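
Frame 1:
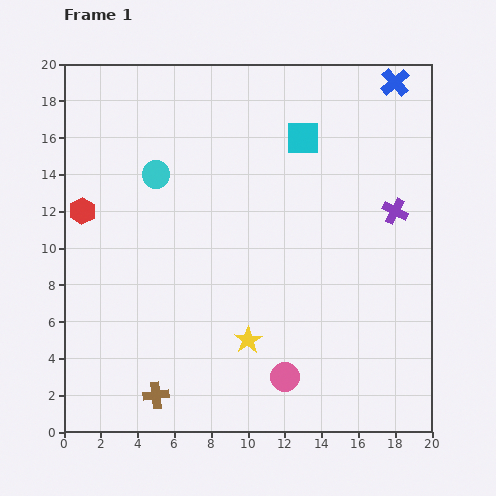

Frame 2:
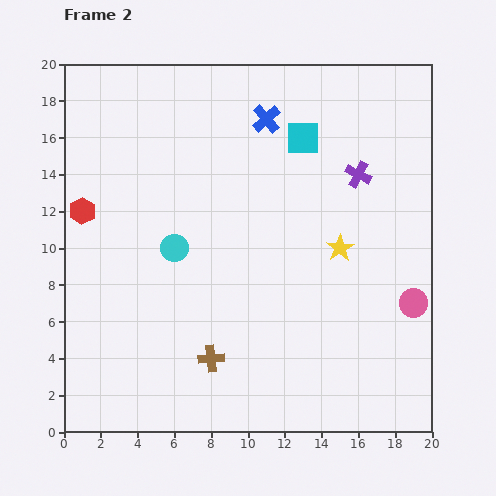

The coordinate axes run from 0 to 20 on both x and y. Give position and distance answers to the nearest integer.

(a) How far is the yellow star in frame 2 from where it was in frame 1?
7

The yellow star moved from (10, 5) to (15, 10), a distance of √(5² + 5²) ≈ 7.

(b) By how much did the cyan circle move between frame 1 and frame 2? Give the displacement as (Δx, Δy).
(1, -4)

The cyan circle was at (5, 14) in frame 1 and (6, 10) in frame 2.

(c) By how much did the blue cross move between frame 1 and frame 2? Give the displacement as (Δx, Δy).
(-7, -2)

The blue cross was at (18, 19) in frame 1 and (11, 17) in frame 2.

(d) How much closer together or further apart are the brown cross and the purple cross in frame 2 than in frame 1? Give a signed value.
-3

Distance in frame 1: 16. Distance in frame 2: 13.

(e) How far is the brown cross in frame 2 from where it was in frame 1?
4

The brown cross moved from (5, 2) to (8, 4), a distance of √(3² + 2²) ≈ 4.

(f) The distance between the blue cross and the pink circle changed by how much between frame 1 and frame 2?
-4

Distance in frame 1: 17. Distance in frame 2: 13.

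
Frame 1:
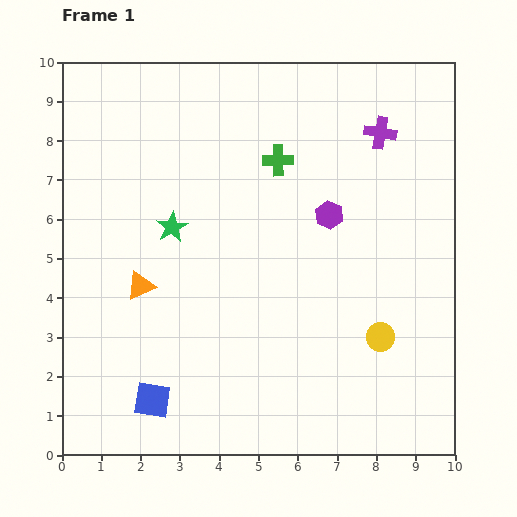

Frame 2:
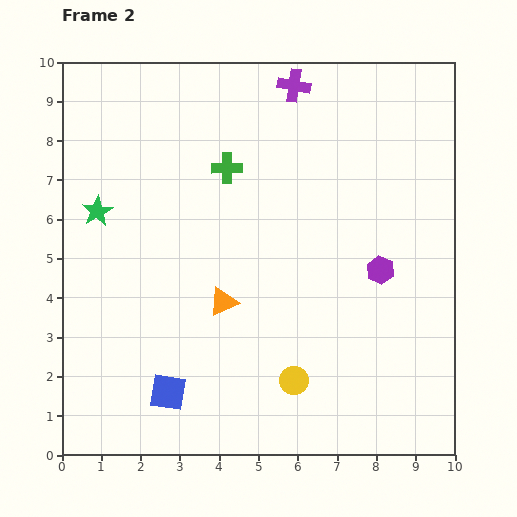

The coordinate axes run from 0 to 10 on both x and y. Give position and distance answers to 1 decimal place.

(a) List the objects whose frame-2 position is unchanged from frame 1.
none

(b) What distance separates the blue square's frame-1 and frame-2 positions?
0.4

The blue square moved from (2.3, 1.4) to (2.7, 1.6), a distance of √(0.4² + 0.2²) ≈ 0.4.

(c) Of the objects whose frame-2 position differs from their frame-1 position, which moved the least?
the blue square

(moved 0.4)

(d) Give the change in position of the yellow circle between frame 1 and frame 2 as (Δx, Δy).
(-2.2, -1.1)

The yellow circle was at (8.1, 3.0) in frame 1 and (5.9, 1.9) in frame 2.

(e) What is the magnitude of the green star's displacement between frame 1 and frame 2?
1.9

The green star moved from (2.8, 5.8) to (0.9, 6.2), a distance of √(1.9² + 0.4²) ≈ 1.9.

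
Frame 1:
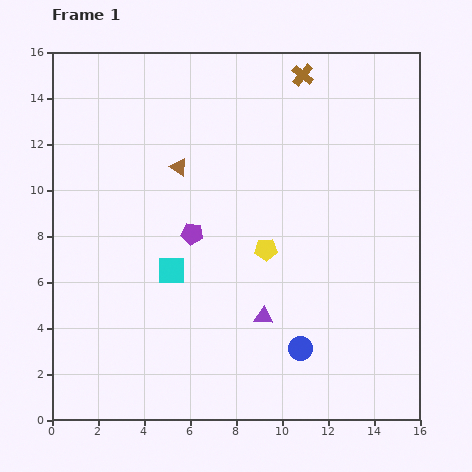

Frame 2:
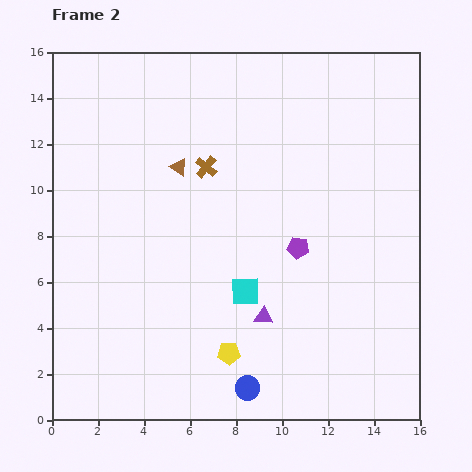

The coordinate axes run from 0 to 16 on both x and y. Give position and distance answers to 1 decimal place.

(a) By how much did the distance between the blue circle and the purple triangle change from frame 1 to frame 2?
+1.1

Distance in frame 1: 2.1. Distance in frame 2: 3.2.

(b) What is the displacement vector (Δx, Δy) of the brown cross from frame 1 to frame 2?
(-4.2, -4.0)

The brown cross was at (10.9, 15.0) in frame 1 and (6.7, 11.0) in frame 2.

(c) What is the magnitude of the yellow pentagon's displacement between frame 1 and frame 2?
4.8

The yellow pentagon moved from (9.3, 7.4) to (7.7, 2.9), a distance of √(1.6² + 4.5²) ≈ 4.8.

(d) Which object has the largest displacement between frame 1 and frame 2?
the brown cross

(moved 5.8; next 4.8)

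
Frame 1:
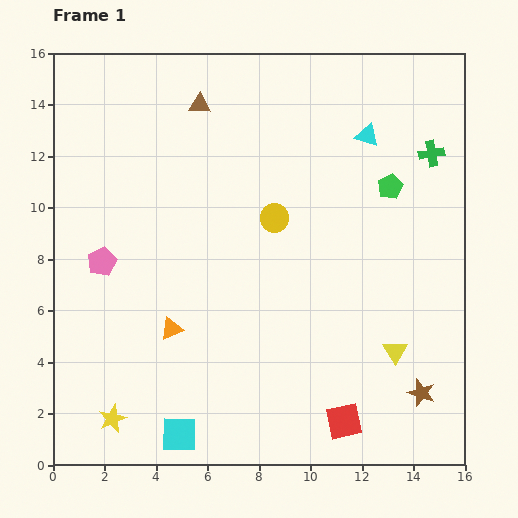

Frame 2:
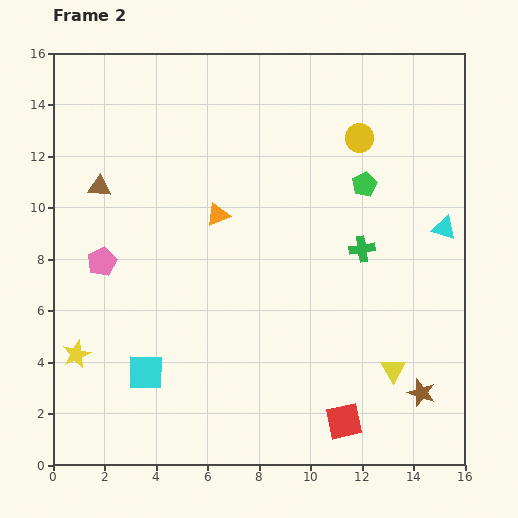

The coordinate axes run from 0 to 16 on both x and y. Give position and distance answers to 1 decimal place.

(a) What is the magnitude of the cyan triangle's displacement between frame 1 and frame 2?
4.7

The cyan triangle moved from (12.2, 12.8) to (15.2, 9.2), a distance of √(3.0² + 3.6²) ≈ 4.7.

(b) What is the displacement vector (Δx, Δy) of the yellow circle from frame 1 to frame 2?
(3.3, 3.1)

The yellow circle was at (8.6, 9.6) in frame 1 and (11.9, 12.7) in frame 2.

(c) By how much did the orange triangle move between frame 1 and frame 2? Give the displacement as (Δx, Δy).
(1.8, 4.4)

The orange triangle was at (4.6, 5.3) in frame 1 and (6.4, 9.7) in frame 2.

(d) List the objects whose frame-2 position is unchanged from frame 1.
the red square, the pink pentagon, the brown star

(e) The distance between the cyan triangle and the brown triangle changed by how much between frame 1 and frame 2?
+6.9

Distance in frame 1: 6.6. Distance in frame 2: 13.5.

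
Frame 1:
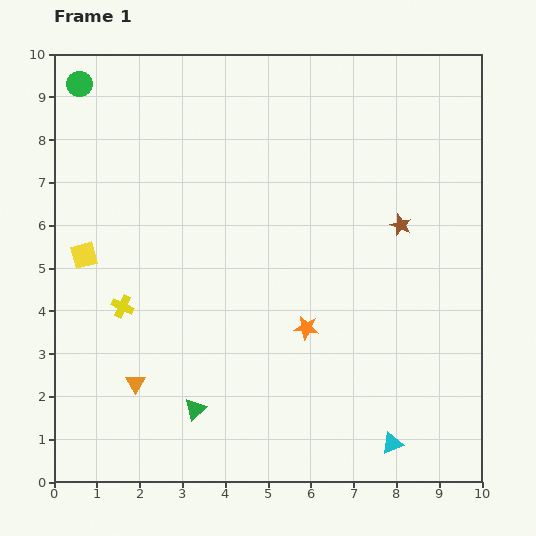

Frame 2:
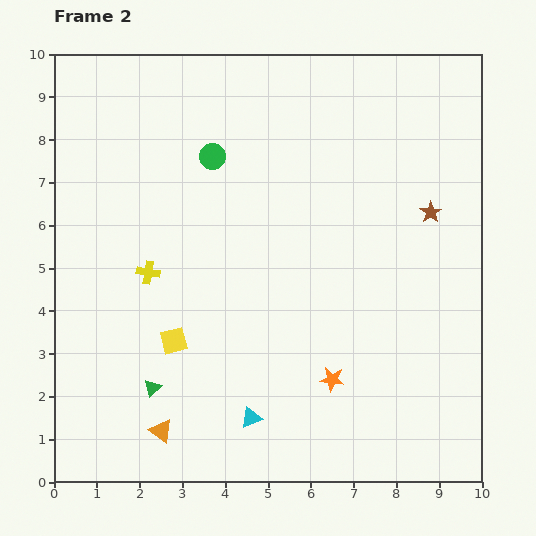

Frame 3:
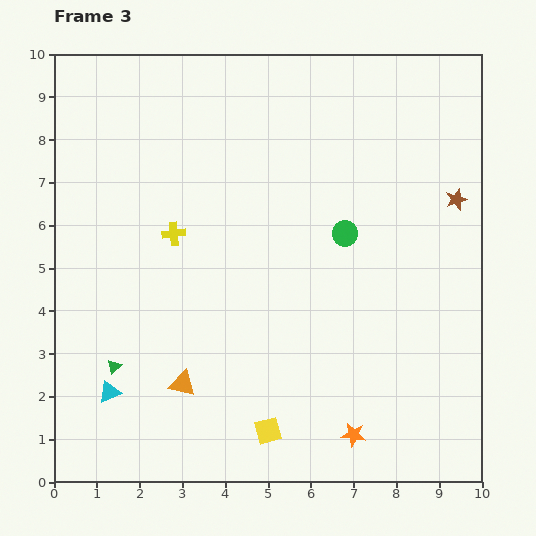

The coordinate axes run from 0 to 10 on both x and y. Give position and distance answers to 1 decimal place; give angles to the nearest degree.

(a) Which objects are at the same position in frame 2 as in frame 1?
none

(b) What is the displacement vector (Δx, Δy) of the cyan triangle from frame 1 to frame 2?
(-3.3, 0.6)

The cyan triangle was at (7.9, 0.9) in frame 1 and (4.6, 1.5) in frame 2.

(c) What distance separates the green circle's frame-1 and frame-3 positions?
7.1

The green circle moved from (0.6, 9.3) to (6.8, 5.8), a distance of √(6.2² + 3.5²) ≈ 7.1.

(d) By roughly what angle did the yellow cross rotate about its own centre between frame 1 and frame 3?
32° counter-clockwise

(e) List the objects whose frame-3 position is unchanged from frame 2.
none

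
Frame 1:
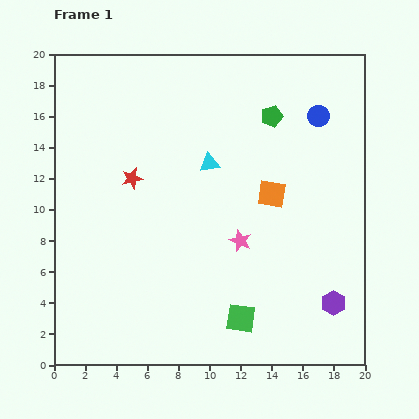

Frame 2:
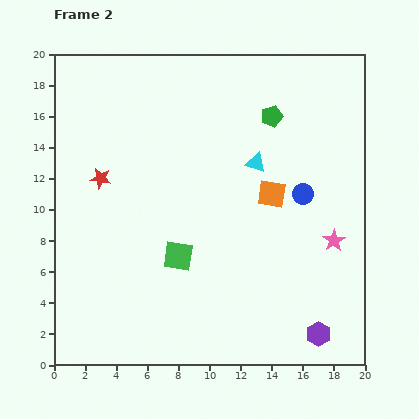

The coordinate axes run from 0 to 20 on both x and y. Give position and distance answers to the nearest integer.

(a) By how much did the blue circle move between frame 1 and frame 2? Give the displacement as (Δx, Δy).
(-1, -5)

The blue circle was at (17, 16) in frame 1 and (16, 11) in frame 2.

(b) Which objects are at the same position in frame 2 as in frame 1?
the green pentagon, the orange square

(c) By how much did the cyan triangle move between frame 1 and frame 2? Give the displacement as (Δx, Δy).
(3, 0)

The cyan triangle was at (10, 13) in frame 1 and (13, 13) in frame 2.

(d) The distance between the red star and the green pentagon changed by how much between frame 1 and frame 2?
+2

Distance in frame 1: 10. Distance in frame 2: 12.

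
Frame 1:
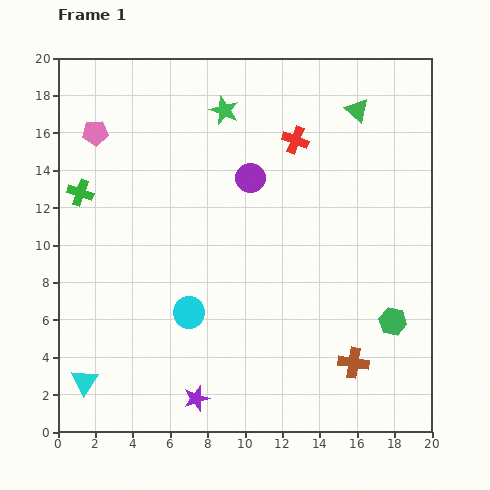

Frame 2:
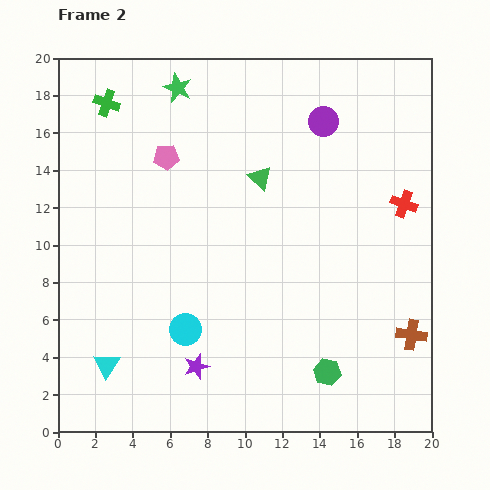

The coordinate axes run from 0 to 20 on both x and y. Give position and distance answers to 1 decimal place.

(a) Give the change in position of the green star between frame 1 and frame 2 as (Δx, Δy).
(-2.5, 1.2)

The green star was at (8.9, 17.2) in frame 1 and (6.4, 18.4) in frame 2.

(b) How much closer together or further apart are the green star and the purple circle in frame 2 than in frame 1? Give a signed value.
+4.1

Distance in frame 1: 3.9. Distance in frame 2: 8.0.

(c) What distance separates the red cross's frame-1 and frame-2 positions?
6.7

The red cross moved from (12.7, 15.6) to (18.5, 12.2), a distance of √(5.8² + 3.4²) ≈ 6.7.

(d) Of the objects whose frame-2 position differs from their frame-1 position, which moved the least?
the cyan circle

(moved 0.9)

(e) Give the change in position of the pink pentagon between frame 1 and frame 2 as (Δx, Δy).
(3.8, -1.3)

The pink pentagon was at (2.0, 16.0) in frame 1 and (5.8, 14.7) in frame 2.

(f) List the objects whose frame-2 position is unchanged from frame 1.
none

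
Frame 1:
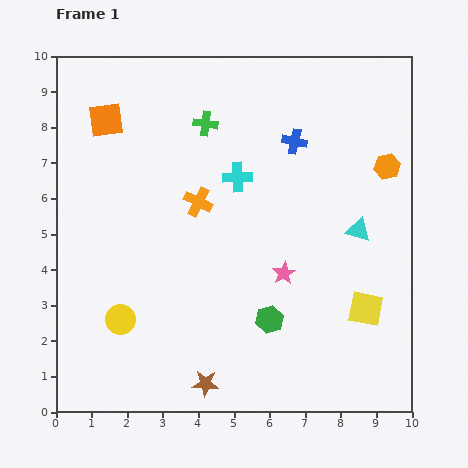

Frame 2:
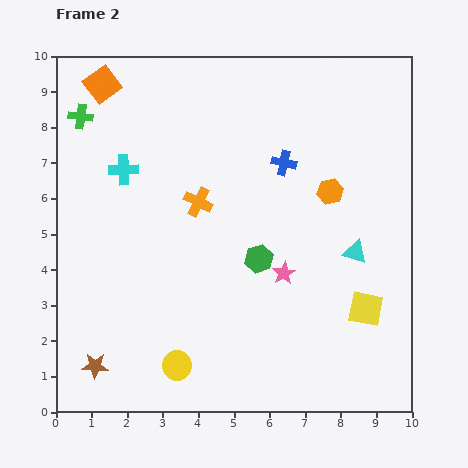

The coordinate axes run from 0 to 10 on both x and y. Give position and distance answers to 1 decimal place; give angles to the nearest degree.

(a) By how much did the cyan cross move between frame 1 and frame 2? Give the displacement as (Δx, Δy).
(-3.2, 0.2)

The cyan cross was at (5.1, 6.6) in frame 1 and (1.9, 6.8) in frame 2.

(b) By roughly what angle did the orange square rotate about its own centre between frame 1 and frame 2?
29° counter-clockwise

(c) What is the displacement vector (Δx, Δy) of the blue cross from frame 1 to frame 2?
(-0.3, -0.6)

The blue cross was at (6.7, 7.6) in frame 1 and (6.4, 7.0) in frame 2.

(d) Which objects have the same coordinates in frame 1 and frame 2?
the orange cross, the pink star, the yellow square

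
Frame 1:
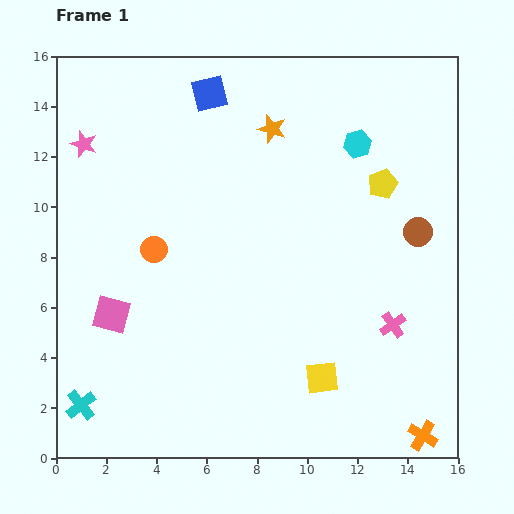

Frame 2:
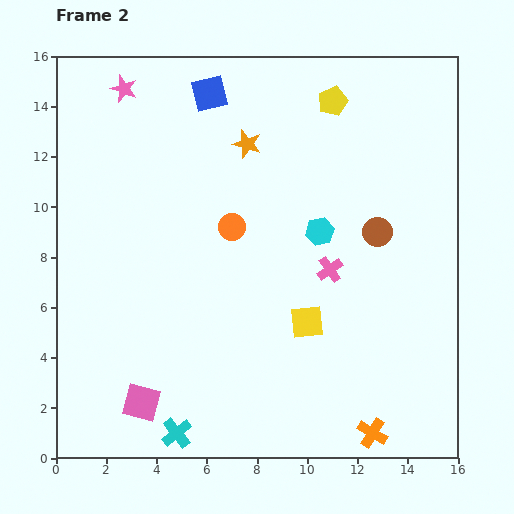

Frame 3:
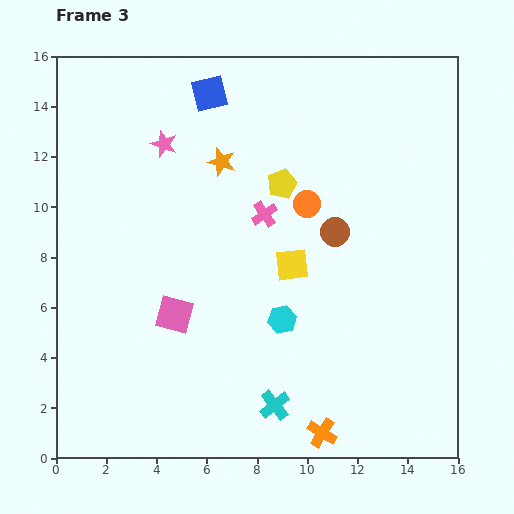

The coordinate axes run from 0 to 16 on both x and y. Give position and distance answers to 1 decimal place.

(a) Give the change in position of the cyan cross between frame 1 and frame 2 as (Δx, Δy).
(3.8, -1.1)

The cyan cross was at (1.0, 2.1) in frame 1 and (4.8, 1.0) in frame 2.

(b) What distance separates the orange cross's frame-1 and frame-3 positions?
4.0

The orange cross moved from (14.6, 0.9) to (10.6, 1.0), a distance of √(4.0² + 0.1²) ≈ 4.0.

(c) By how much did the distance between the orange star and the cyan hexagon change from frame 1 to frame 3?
+3.2

Distance in frame 1: 3.5. Distance in frame 3: 6.7.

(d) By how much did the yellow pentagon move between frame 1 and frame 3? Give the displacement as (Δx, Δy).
(-4.0, 0.0)

The yellow pentagon was at (13.0, 10.9) in frame 1 and (9.0, 10.9) in frame 3.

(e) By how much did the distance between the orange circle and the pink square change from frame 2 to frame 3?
-1.0

Distance in frame 2: 7.9. Distance in frame 3: 6.9.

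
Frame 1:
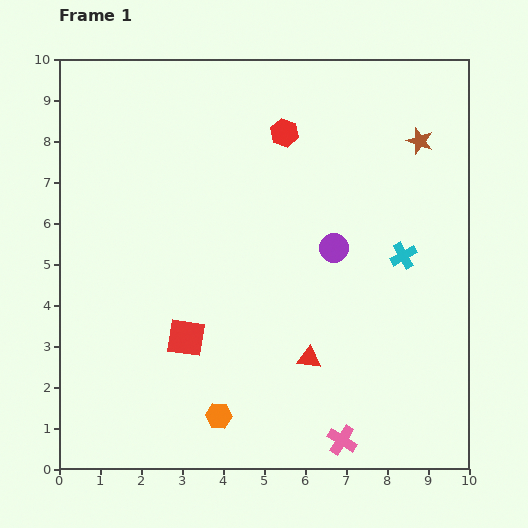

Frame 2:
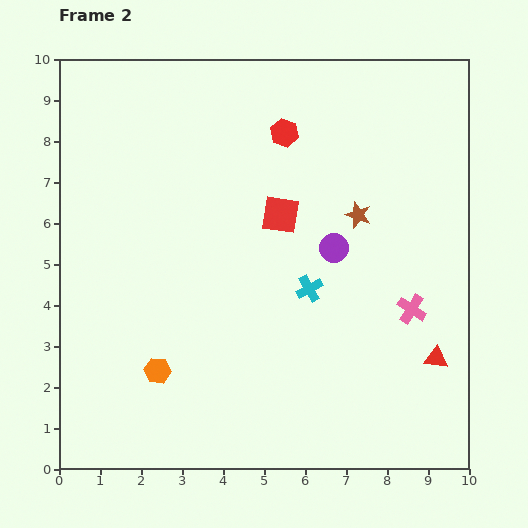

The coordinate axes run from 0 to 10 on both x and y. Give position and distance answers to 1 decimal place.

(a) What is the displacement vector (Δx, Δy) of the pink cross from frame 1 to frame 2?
(1.7, 3.2)

The pink cross was at (6.9, 0.7) in frame 1 and (8.6, 3.9) in frame 2.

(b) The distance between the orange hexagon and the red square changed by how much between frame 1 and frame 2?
+2.7

Distance in frame 1: 2.1. Distance in frame 2: 4.8.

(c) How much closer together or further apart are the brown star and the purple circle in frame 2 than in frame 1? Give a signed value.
-2.3

Distance in frame 1: 3.3. Distance in frame 2: 1.0.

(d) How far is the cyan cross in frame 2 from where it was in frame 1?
2.4

The cyan cross moved from (8.4, 5.2) to (6.1, 4.4), a distance of √(2.3² + 0.8²) ≈ 2.4.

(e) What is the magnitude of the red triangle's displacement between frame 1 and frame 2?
3.1

The red triangle moved from (6.1, 2.7) to (9.2, 2.7), a distance of √(3.1² + 0.0²) ≈ 3.1.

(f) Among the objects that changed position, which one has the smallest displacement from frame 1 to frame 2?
the orange hexagon

(moved 1.9)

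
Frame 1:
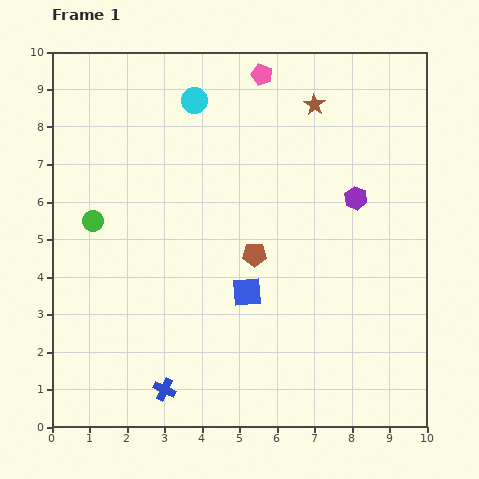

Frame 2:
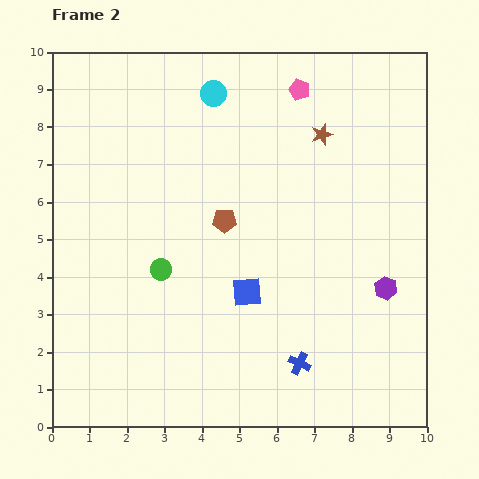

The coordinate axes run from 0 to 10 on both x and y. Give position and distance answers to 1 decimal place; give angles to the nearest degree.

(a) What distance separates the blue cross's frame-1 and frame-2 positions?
3.7

The blue cross moved from (3.0, 1.0) to (6.6, 1.7), a distance of √(3.6² + 0.7²) ≈ 3.7.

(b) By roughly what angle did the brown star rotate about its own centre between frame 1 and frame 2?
22° clockwise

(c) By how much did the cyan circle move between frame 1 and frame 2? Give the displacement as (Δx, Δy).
(0.5, 0.2)

The cyan circle was at (3.8, 8.7) in frame 1 and (4.3, 8.9) in frame 2.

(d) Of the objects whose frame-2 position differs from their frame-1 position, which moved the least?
the cyan circle

(moved 0.5)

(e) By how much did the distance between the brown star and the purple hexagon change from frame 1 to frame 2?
+1.7

Distance in frame 1: 2.7. Distance in frame 2: 4.4.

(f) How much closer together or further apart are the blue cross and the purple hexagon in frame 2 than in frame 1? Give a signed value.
-4.2

Distance in frame 1: 7.2. Distance in frame 2: 3.0.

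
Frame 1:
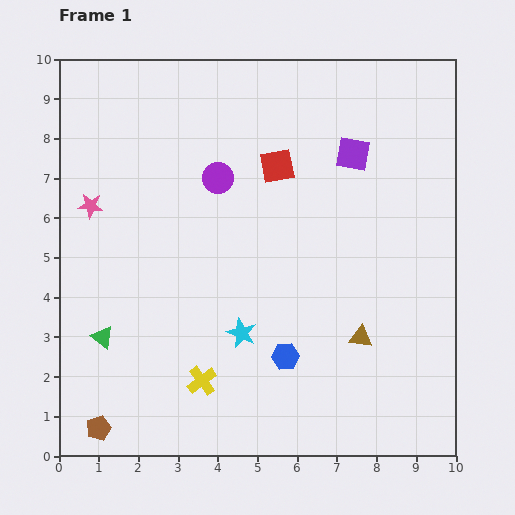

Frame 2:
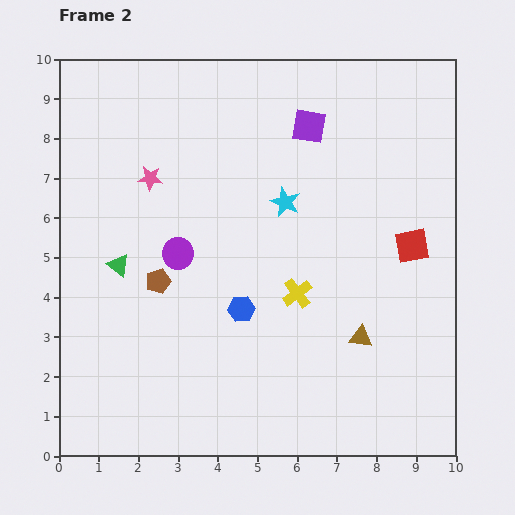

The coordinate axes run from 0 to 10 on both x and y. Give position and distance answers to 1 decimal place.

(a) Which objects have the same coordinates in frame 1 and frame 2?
the brown triangle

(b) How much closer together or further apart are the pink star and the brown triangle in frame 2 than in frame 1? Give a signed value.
-1.0

Distance in frame 1: 7.6. Distance in frame 2: 6.6.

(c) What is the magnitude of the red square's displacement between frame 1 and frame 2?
3.9

The red square moved from (5.5, 7.3) to (8.9, 5.3), a distance of √(3.4² + 2.0²) ≈ 3.9.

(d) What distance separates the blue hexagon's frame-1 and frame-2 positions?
1.6

The blue hexagon moved from (5.7, 2.5) to (4.6, 3.7), a distance of √(1.1² + 1.2²) ≈ 1.6.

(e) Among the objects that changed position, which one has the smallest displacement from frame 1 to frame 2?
the purple square

(moved 1.3)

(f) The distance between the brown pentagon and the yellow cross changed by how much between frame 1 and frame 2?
+0.6

Distance in frame 1: 2.9. Distance in frame 2: 3.5.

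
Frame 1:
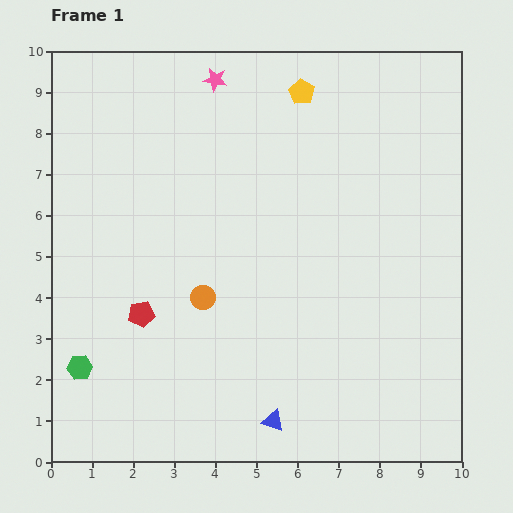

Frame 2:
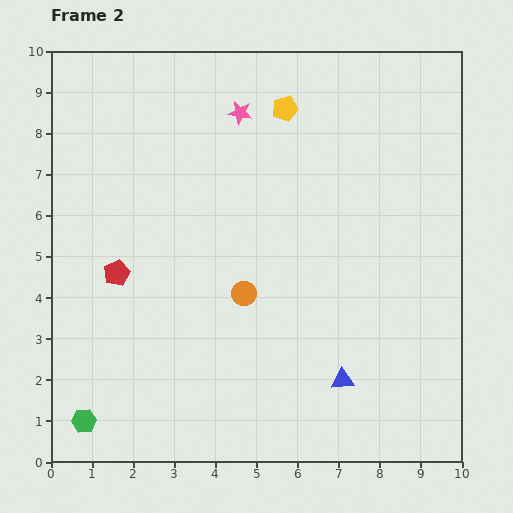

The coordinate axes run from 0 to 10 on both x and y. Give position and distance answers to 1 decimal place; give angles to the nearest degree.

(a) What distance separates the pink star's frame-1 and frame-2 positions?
1.0

The pink star moved from (4.0, 9.3) to (4.6, 8.5), a distance of √(0.6² + 0.8²) ≈ 1.0.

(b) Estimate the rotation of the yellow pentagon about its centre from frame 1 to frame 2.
26° clockwise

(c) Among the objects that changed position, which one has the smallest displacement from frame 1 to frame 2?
the yellow pentagon

(moved 0.6)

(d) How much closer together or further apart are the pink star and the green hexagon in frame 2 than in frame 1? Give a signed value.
+0.7

Distance in frame 1: 7.7. Distance in frame 2: 8.4.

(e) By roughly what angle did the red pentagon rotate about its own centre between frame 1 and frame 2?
16° counter-clockwise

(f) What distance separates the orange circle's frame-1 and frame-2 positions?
1.0

The orange circle moved from (3.7, 4.0) to (4.7, 4.1), a distance of √(1.0² + 0.1²) ≈ 1.0.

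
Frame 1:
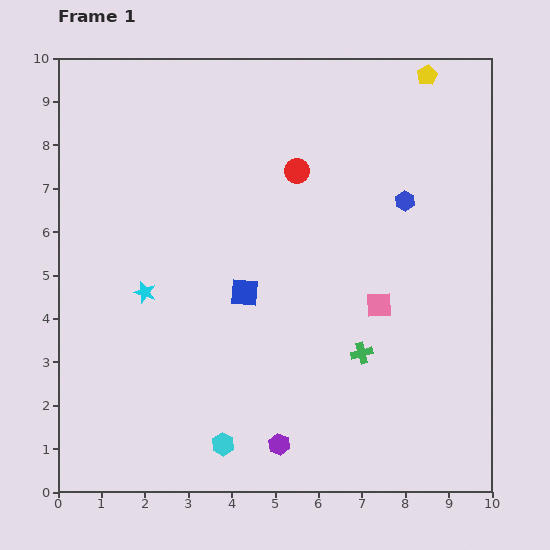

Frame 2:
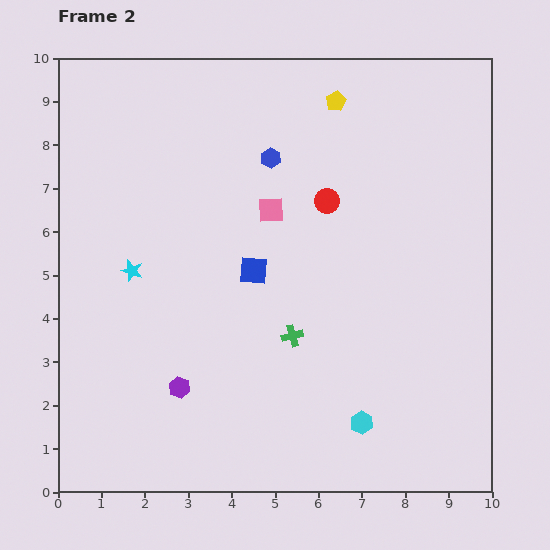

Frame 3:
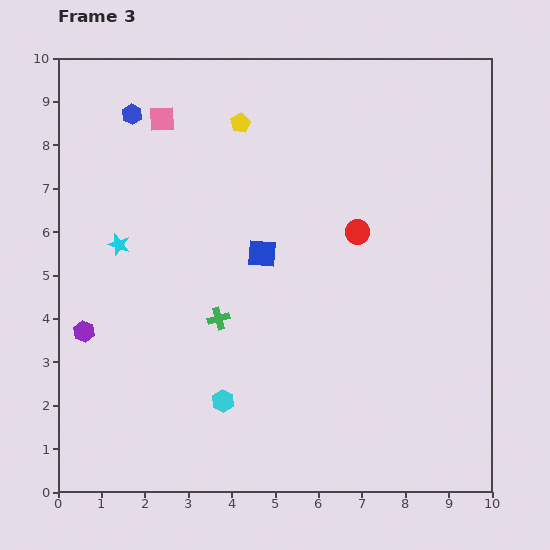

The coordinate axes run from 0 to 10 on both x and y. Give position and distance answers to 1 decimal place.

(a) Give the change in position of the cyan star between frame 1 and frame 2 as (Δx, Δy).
(-0.3, 0.5)

The cyan star was at (2.0, 4.6) in frame 1 and (1.7, 5.1) in frame 2.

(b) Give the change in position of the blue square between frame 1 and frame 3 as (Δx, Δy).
(0.4, 0.9)

The blue square was at (4.3, 4.6) in frame 1 and (4.7, 5.5) in frame 3.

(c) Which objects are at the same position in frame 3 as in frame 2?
none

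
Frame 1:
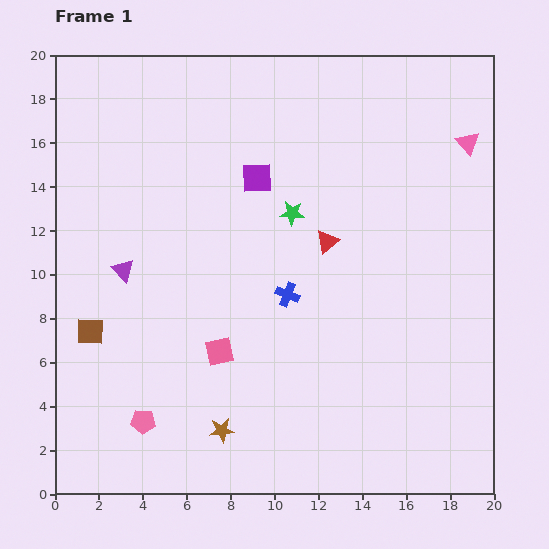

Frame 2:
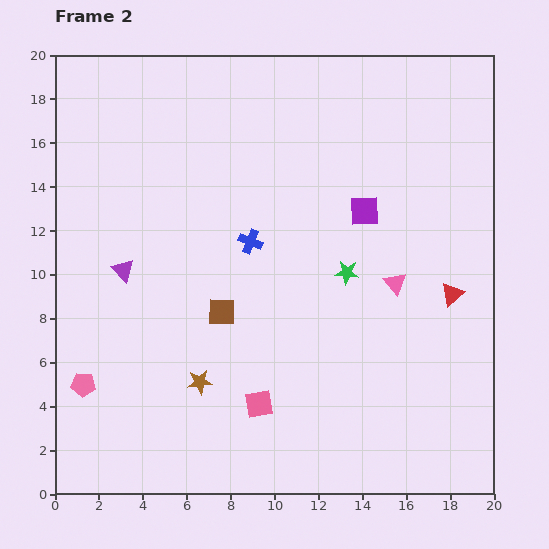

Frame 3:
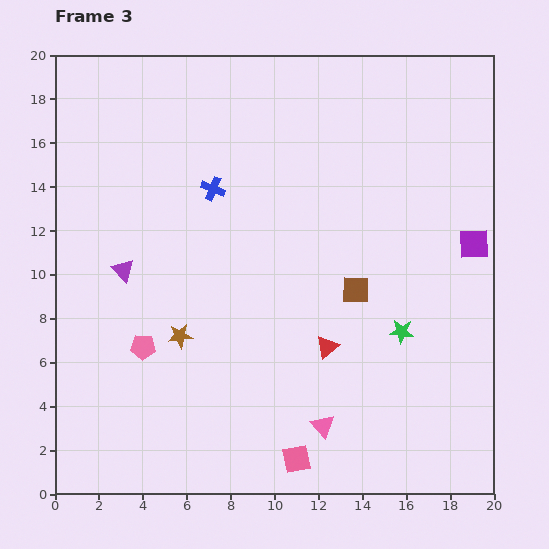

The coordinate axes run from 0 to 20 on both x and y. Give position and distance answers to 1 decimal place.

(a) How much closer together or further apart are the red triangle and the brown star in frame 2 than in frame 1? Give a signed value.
+2.4

Distance in frame 1: 9.8. Distance in frame 2: 12.2.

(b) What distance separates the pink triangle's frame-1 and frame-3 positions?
14.5

The pink triangle moved from (18.8, 16.0) to (12.2, 3.1), a distance of √(6.6² + 12.9²) ≈ 14.5.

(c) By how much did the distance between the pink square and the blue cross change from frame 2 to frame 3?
+5.5

Distance in frame 2: 7.4. Distance in frame 3: 12.9.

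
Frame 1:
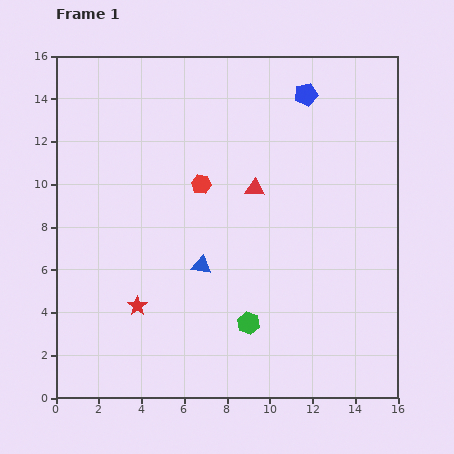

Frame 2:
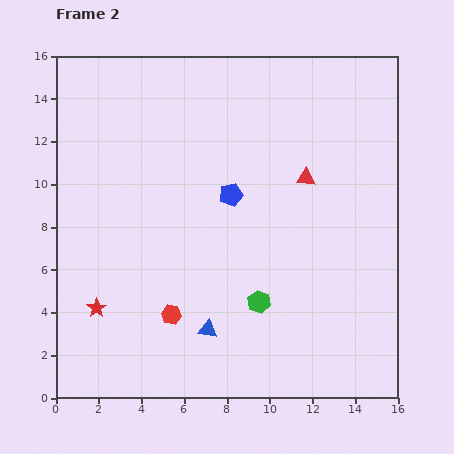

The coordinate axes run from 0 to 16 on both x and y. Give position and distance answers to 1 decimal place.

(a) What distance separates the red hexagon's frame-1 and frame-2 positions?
6.3

The red hexagon moved from (6.8, 10.0) to (5.4, 3.9), a distance of √(1.4² + 6.1²) ≈ 6.3.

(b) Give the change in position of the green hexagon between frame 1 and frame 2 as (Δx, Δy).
(0.5, 1.0)

The green hexagon was at (9.0, 3.5) in frame 1 and (9.5, 4.5) in frame 2.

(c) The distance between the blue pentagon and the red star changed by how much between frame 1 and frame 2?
-4.5

Distance in frame 1: 12.7. Distance in frame 2: 8.2.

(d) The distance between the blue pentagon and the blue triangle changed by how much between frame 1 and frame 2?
-3.0

Distance in frame 1: 9.4. Distance in frame 2: 6.4.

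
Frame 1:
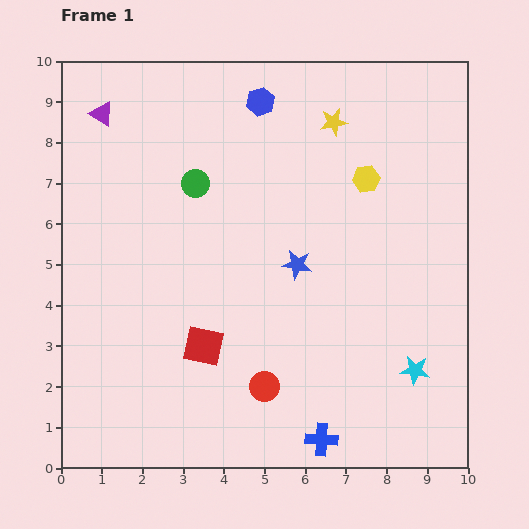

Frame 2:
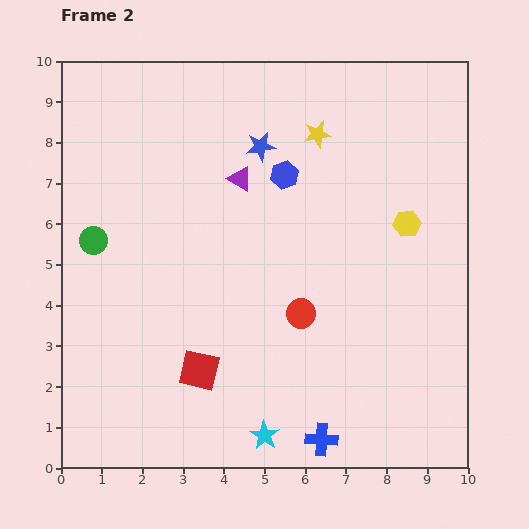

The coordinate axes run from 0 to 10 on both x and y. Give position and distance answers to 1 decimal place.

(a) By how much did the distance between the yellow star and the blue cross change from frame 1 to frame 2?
-0.3

Distance in frame 1: 7.8. Distance in frame 2: 7.5.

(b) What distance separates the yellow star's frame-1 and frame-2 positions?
0.5

The yellow star moved from (6.7, 8.5) to (6.3, 8.2), a distance of √(0.4² + 0.3²) ≈ 0.5.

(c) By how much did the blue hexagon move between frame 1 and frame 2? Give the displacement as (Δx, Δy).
(0.6, -1.8)

The blue hexagon was at (4.9, 9.0) in frame 1 and (5.5, 7.2) in frame 2.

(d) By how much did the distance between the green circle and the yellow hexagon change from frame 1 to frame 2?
+3.5

Distance in frame 1: 4.2. Distance in frame 2: 7.7.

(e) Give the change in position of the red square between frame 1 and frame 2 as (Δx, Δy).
(-0.1, -0.6)

The red square was at (3.5, 3.0) in frame 1 and (3.4, 2.4) in frame 2.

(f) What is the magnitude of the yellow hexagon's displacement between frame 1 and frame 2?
1.5

The yellow hexagon moved from (7.5, 7.1) to (8.5, 6.0), a distance of √(1.0² + 1.1²) ≈ 1.5.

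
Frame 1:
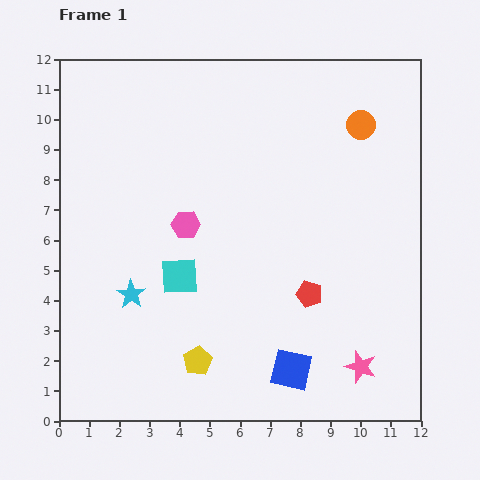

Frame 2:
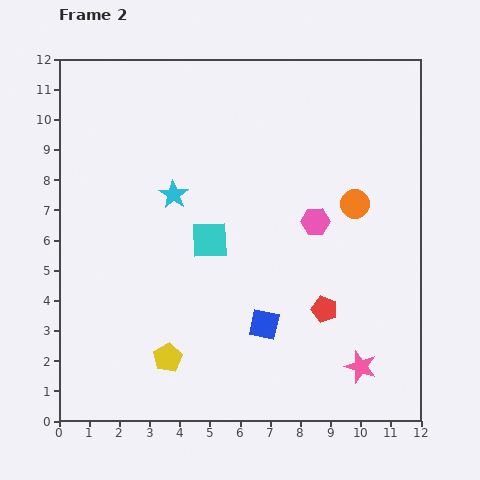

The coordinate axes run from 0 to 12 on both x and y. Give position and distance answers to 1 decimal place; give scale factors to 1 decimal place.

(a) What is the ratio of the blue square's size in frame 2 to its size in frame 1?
0.7×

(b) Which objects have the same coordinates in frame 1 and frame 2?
the pink star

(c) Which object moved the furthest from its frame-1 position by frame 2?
the pink hexagon

(moved 4.3; next 3.6)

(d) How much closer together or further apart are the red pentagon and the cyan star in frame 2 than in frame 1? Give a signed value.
+0.4

Distance in frame 1: 5.9. Distance in frame 2: 6.3.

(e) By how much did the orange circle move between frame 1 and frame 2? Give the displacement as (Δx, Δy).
(-0.2, -2.6)

The orange circle was at (10.0, 9.8) in frame 1 and (9.8, 7.2) in frame 2.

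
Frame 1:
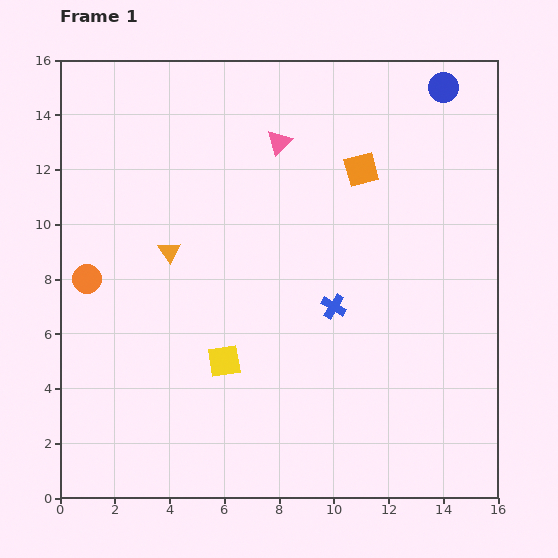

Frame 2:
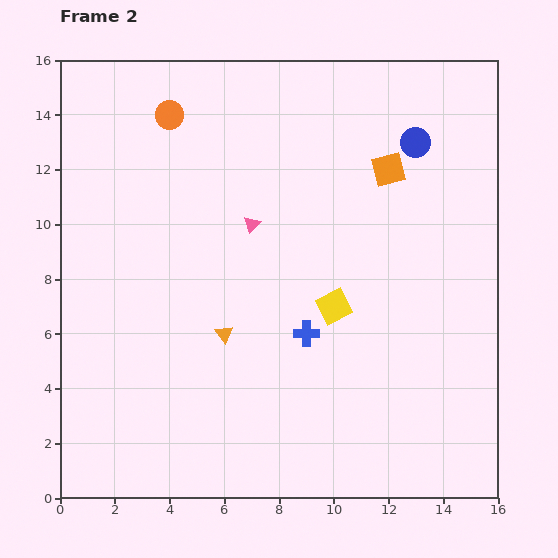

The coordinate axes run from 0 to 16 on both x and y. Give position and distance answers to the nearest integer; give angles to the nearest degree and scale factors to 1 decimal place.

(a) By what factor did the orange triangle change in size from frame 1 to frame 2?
0.8×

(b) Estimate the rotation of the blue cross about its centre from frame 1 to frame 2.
31° counter-clockwise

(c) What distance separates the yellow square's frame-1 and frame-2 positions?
4

The yellow square moved from (6, 5) to (10, 7), a distance of √(4² + 2²) ≈ 4.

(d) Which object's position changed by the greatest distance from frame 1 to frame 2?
the orange circle

(moved 7; next 4)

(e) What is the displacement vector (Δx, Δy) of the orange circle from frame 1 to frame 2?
(3, 6)

The orange circle was at (1, 8) in frame 1 and (4, 14) in frame 2.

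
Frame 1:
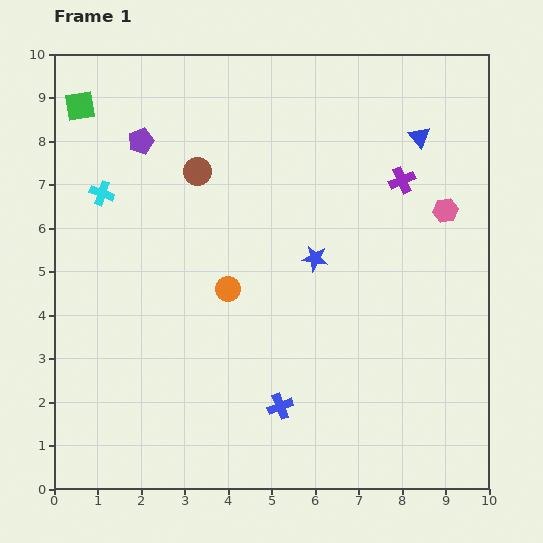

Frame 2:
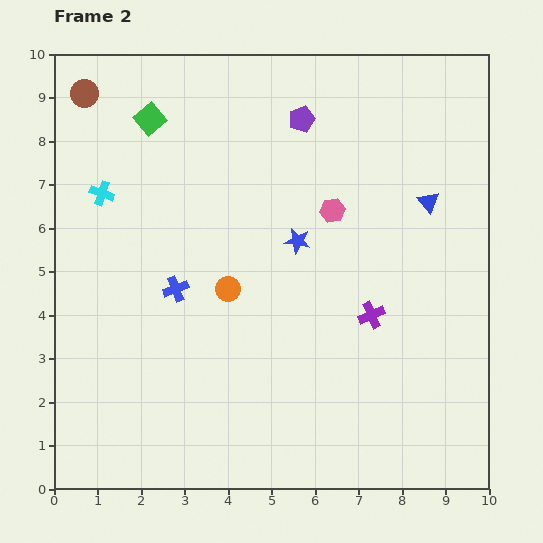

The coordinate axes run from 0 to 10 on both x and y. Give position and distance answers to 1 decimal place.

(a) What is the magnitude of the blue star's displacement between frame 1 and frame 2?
0.6

The blue star moved from (6.0, 5.3) to (5.6, 5.7), a distance of √(0.4² + 0.4²) ≈ 0.6.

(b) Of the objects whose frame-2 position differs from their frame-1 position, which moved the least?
the blue star

(moved 0.6)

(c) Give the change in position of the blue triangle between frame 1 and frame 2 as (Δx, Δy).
(0.2, -1.5)

The blue triangle was at (8.4, 8.1) in frame 1 and (8.6, 6.6) in frame 2.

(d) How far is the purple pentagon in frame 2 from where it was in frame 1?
3.7

The purple pentagon moved from (2.0, 8.0) to (5.7, 8.5), a distance of √(3.7² + 0.5²) ≈ 3.7.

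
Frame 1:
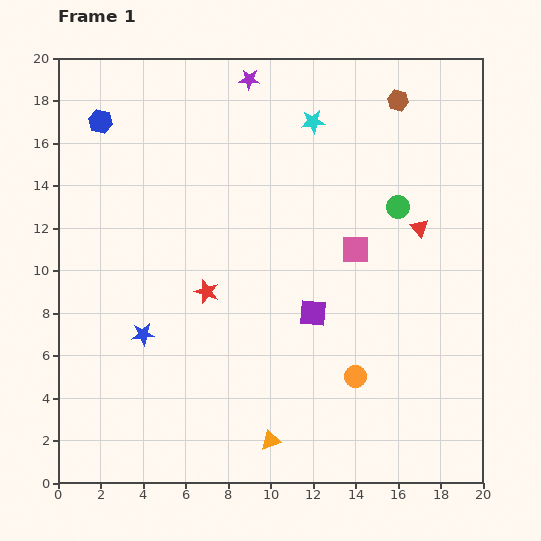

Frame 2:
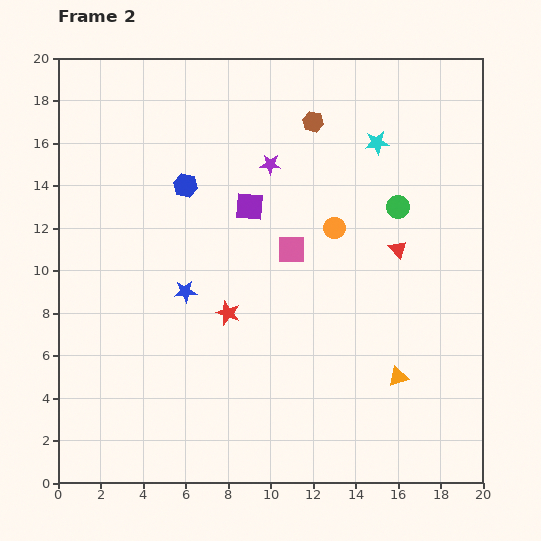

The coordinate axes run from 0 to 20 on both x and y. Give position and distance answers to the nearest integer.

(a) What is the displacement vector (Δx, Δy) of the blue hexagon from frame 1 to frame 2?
(4, -3)

The blue hexagon was at (2, 17) in frame 1 and (6, 14) in frame 2.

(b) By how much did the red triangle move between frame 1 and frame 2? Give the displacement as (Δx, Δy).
(-1, -1)

The red triangle was at (17, 12) in frame 1 and (16, 11) in frame 2.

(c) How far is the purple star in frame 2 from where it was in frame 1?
4

The purple star moved from (9, 19) to (10, 15), a distance of √(1² + 4²) ≈ 4.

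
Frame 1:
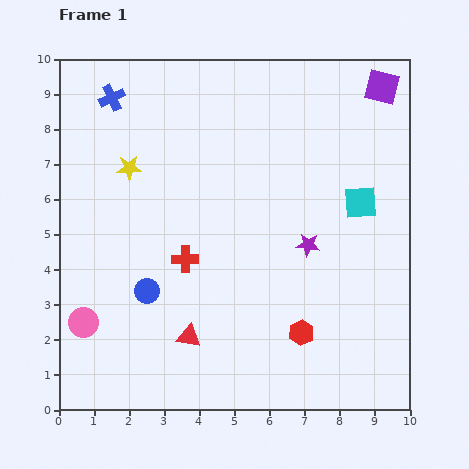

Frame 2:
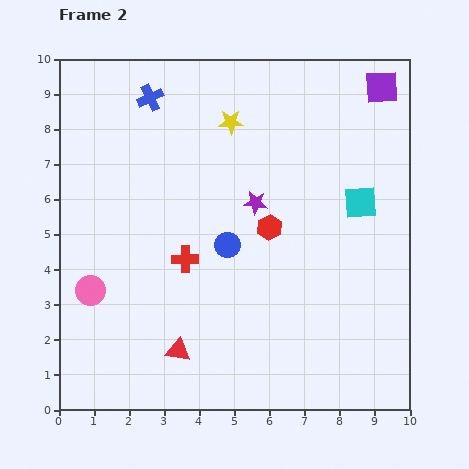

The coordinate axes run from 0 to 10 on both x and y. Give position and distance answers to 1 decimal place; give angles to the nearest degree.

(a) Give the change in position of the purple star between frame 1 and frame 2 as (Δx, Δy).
(-1.5, 1.2)

The purple star was at (7.1, 4.7) in frame 1 and (5.6, 5.9) in frame 2.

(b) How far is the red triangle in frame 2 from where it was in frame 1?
0.5

The red triangle moved from (3.7, 2.1) to (3.4, 1.7), a distance of √(0.3² + 0.4²) ≈ 0.5.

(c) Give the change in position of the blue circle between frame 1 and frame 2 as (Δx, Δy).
(2.3, 1.3)

The blue circle was at (2.5, 3.4) in frame 1 and (4.8, 4.7) in frame 2.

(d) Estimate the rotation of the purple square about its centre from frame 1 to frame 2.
16° counter-clockwise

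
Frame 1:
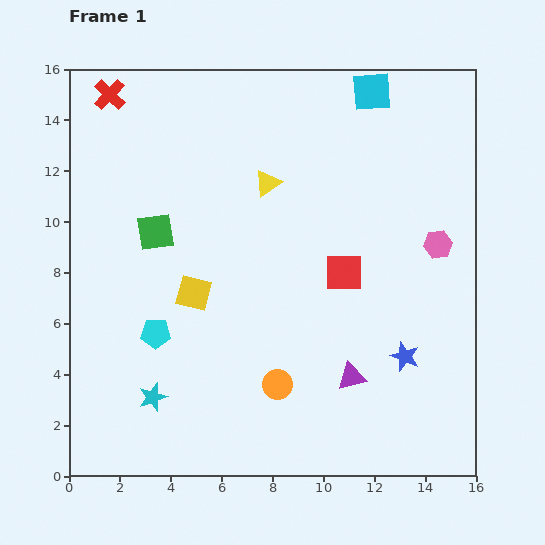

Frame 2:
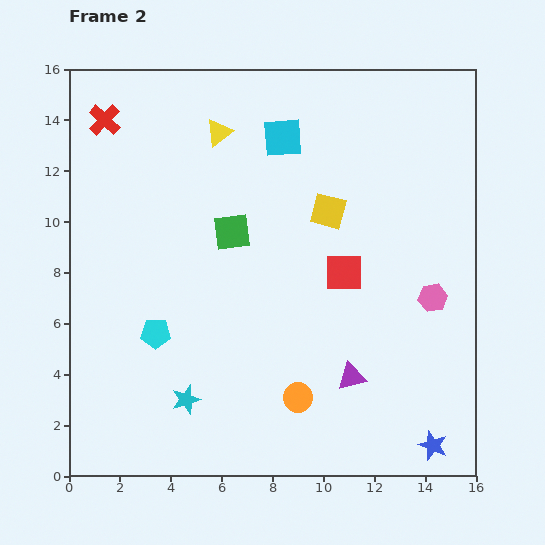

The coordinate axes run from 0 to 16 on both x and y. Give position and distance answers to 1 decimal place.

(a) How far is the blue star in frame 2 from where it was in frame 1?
3.7

The blue star moved from (13.2, 4.7) to (14.3, 1.2), a distance of √(1.1² + 3.5²) ≈ 3.7.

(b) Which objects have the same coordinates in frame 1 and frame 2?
the red square, the purple triangle, the cyan pentagon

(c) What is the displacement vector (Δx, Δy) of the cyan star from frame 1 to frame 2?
(1.3, -0.1)

The cyan star was at (3.3, 3.1) in frame 1 and (4.6, 3.0) in frame 2.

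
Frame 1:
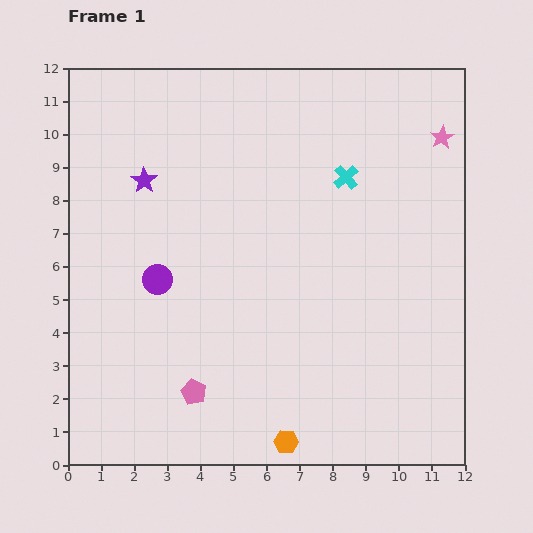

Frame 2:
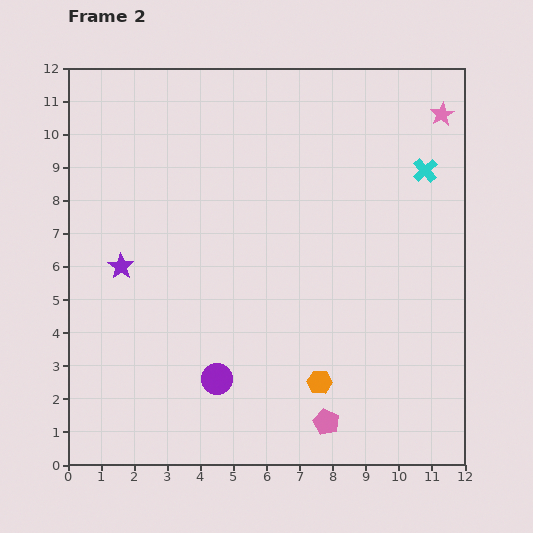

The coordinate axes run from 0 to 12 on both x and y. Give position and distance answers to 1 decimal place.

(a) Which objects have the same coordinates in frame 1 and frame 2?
none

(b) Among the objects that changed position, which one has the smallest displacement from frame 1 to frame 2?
the pink star

(moved 0.7)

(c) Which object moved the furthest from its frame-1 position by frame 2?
the pink pentagon

(moved 4.1; next 3.5)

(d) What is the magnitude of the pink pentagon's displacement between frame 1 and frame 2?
4.1

The pink pentagon moved from (3.8, 2.2) to (7.8, 1.3), a distance of √(4.0² + 0.9²) ≈ 4.1.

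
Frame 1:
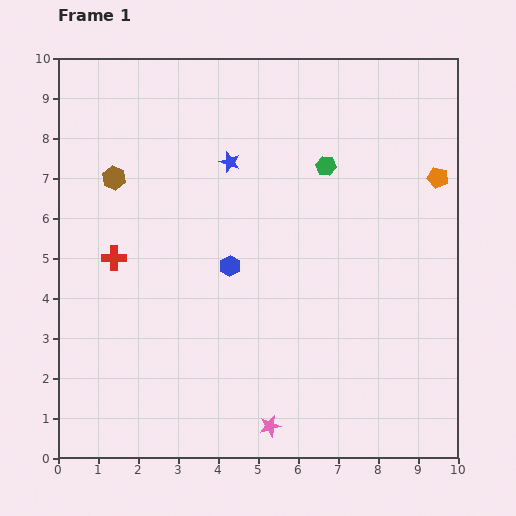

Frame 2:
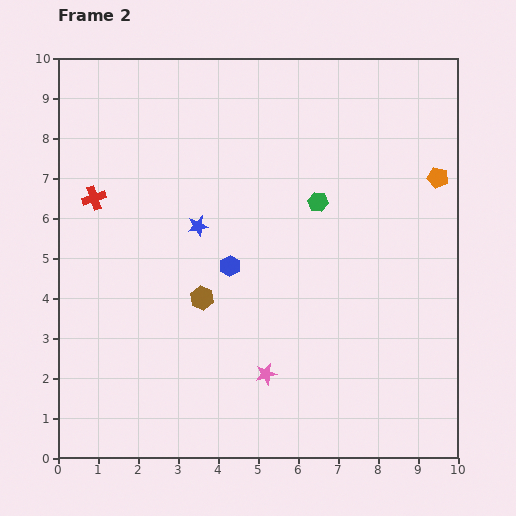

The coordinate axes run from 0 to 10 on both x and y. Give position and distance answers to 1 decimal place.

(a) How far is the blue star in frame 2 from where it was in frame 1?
1.8

The blue star moved from (4.3, 7.4) to (3.5, 5.8), a distance of √(0.8² + 1.6²) ≈ 1.8.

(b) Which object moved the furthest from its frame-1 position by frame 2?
the brown hexagon

(moved 3.7; next 1.8)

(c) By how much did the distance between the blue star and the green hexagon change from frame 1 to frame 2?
+0.7

Distance in frame 1: 2.4. Distance in frame 2: 3.1.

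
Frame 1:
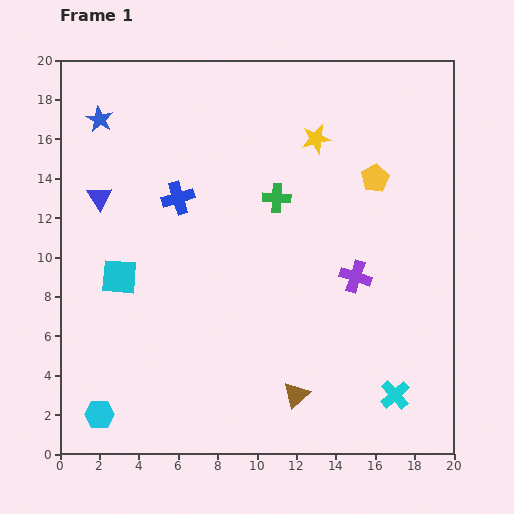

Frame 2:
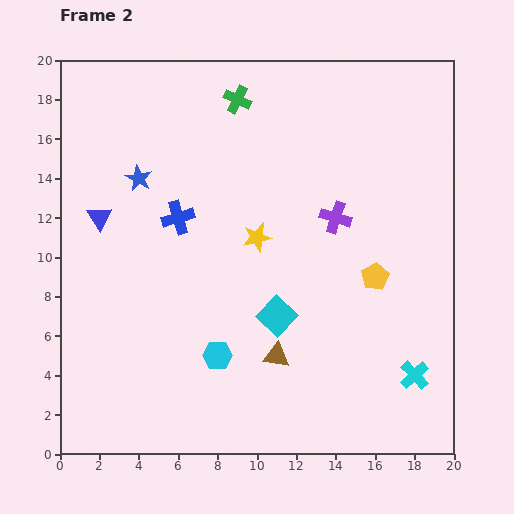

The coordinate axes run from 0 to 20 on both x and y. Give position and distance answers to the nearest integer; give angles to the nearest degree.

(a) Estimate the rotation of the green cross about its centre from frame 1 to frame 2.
23° clockwise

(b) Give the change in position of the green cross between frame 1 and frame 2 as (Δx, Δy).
(-2, 5)

The green cross was at (11, 13) in frame 1 and (9, 18) in frame 2.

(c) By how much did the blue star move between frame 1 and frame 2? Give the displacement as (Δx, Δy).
(2, -3)

The blue star was at (2, 17) in frame 1 and (4, 14) in frame 2.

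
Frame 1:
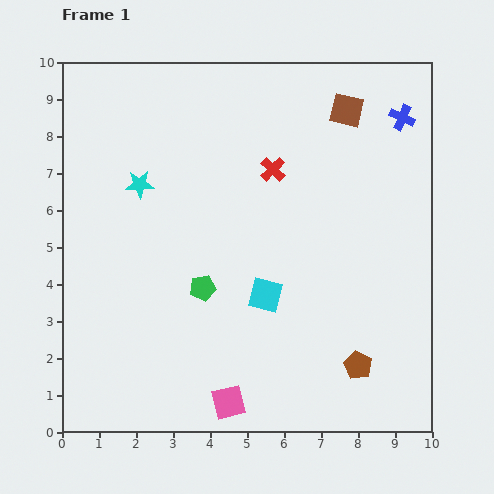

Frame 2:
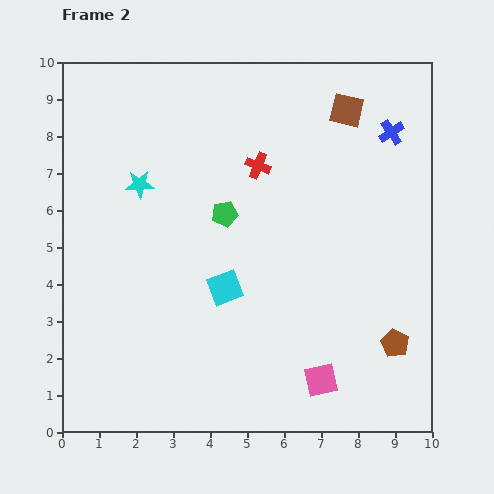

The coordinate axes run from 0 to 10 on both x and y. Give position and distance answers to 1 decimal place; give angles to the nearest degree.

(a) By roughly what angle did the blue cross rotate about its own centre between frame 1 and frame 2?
34° clockwise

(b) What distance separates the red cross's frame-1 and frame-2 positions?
0.4

The red cross moved from (5.7, 7.1) to (5.3, 7.2), a distance of √(0.4² + 0.1²) ≈ 0.4.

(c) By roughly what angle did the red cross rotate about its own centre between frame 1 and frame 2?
22° counter-clockwise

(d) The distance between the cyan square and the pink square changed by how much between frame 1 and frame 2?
+0.5

Distance in frame 1: 3.1. Distance in frame 2: 3.6.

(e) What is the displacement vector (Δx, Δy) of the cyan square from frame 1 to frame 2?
(-1.1, 0.2)

The cyan square was at (5.5, 3.7) in frame 1 and (4.4, 3.9) in frame 2.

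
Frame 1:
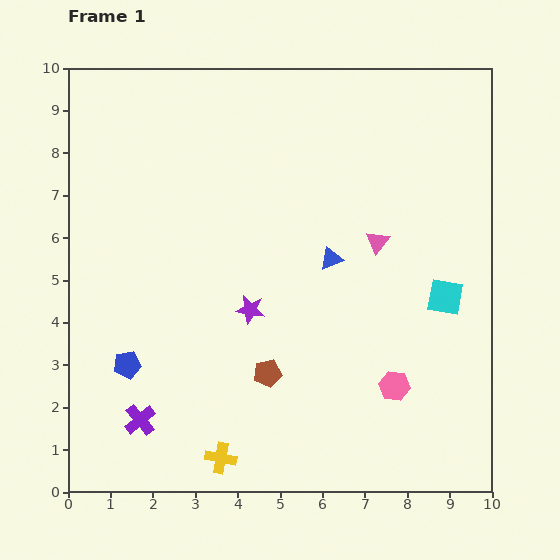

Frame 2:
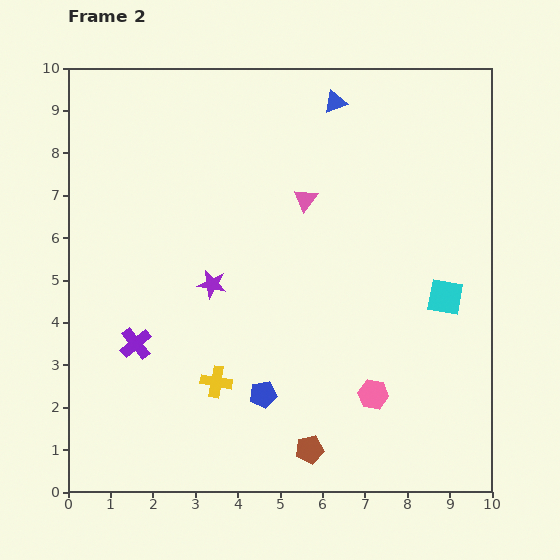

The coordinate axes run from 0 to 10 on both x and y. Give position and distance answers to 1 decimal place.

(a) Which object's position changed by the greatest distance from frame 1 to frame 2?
the blue triangle

(moved 3.7; next 3.3)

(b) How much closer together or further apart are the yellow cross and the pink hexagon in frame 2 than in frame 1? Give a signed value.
-0.7

Distance in frame 1: 4.4. Distance in frame 2: 3.7.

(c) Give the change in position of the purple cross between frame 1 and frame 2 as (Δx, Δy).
(-0.1, 1.8)

The purple cross was at (1.7, 1.7) in frame 1 and (1.6, 3.5) in frame 2.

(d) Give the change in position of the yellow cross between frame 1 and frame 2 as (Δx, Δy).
(-0.1, 1.8)

The yellow cross was at (3.6, 0.8) in frame 1 and (3.5, 2.6) in frame 2.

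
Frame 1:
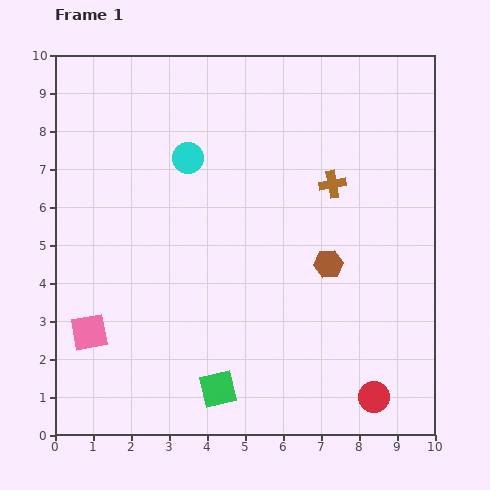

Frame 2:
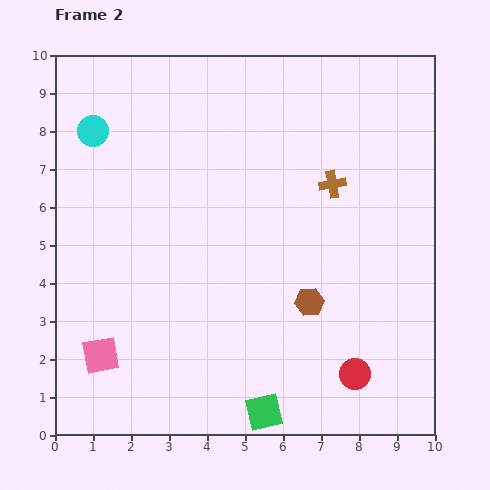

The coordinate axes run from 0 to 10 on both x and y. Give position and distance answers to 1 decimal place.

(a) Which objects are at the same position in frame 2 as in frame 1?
the brown cross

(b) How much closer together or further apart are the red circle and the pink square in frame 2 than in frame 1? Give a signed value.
-1.0

Distance in frame 1: 7.7. Distance in frame 2: 6.7.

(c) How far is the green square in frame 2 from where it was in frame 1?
1.3

The green square moved from (4.3, 1.2) to (5.5, 0.6), a distance of √(1.2² + 0.6²) ≈ 1.3.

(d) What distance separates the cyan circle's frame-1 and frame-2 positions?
2.6

The cyan circle moved from (3.5, 7.3) to (1.0, 8.0), a distance of √(2.5² + 0.7²) ≈ 2.6.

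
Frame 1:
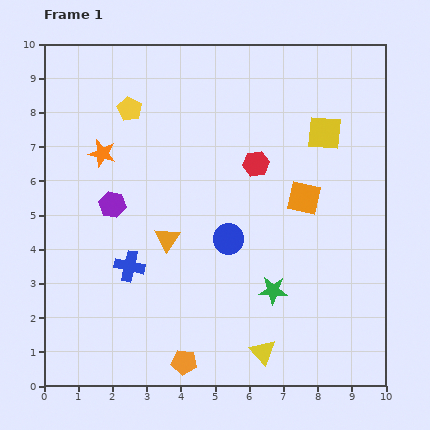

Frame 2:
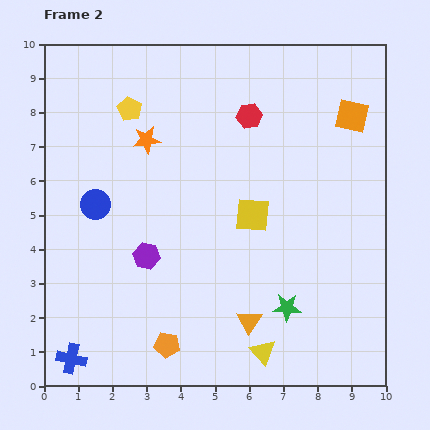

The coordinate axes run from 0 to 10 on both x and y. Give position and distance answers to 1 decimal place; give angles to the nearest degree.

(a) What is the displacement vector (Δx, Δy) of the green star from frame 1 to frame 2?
(0.4, -0.5)

The green star was at (6.7, 2.8) in frame 1 and (7.1, 2.3) in frame 2.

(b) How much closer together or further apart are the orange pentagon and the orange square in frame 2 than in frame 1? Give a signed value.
+2.7

Distance in frame 1: 5.9. Distance in frame 2: 8.6.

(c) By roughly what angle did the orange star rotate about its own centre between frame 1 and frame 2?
22° counter-clockwise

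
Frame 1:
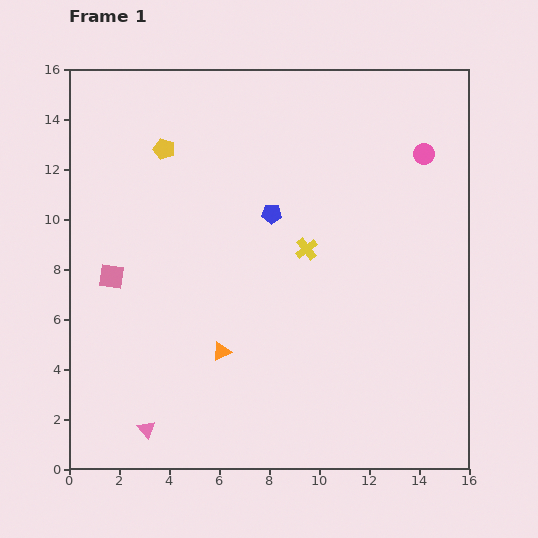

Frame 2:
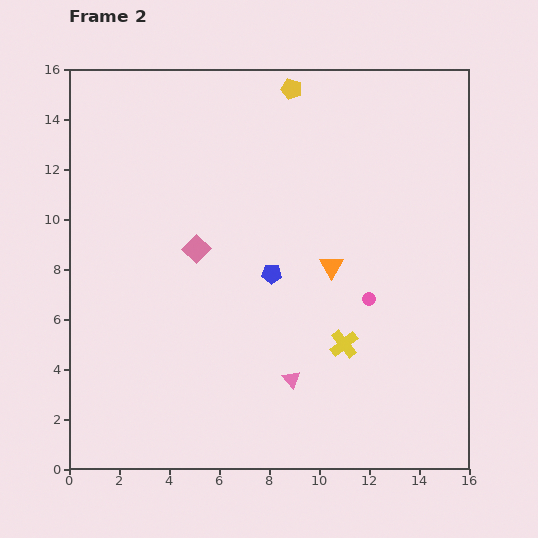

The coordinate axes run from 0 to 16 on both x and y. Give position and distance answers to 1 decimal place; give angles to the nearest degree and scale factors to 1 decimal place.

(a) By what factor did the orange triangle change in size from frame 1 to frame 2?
1.3×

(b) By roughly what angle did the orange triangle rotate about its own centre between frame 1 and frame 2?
33° counter-clockwise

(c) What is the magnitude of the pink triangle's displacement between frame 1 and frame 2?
6.1

The pink triangle moved from (3.1, 1.6) to (8.9, 3.6), a distance of √(5.8² + 2.0²) ≈ 6.1.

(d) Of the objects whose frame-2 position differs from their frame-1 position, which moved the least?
the blue pentagon

(moved 2.4)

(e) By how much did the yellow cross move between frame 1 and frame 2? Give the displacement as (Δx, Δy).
(1.5, -3.8)

The yellow cross was at (9.5, 8.8) in frame 1 and (11.0, 5.0) in frame 2.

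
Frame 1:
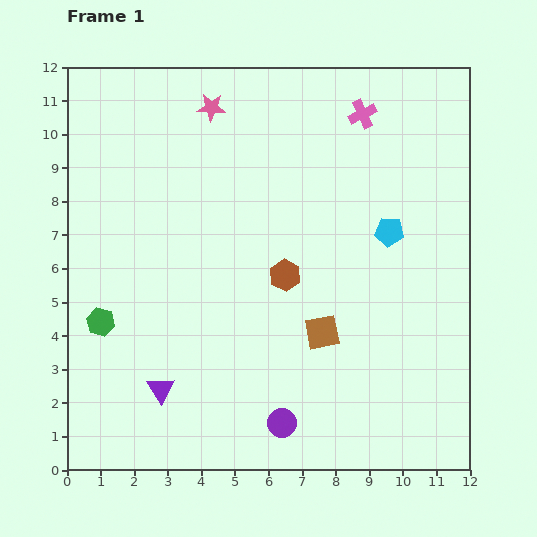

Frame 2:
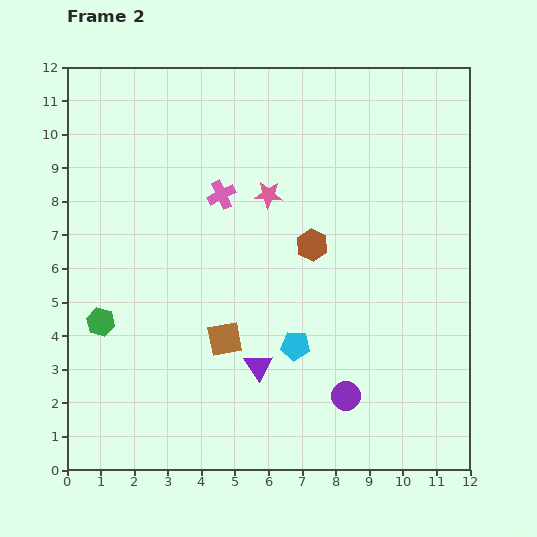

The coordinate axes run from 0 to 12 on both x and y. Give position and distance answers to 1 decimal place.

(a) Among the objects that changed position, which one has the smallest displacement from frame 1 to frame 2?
the brown hexagon

(moved 1.2)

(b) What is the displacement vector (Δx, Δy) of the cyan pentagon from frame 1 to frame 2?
(-2.8, -3.4)

The cyan pentagon was at (9.6, 7.1) in frame 1 and (6.8, 3.7) in frame 2.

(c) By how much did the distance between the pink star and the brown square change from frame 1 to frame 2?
-3.0

Distance in frame 1: 7.5. Distance in frame 2: 4.5.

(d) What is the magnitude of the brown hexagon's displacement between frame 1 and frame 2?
1.2

The brown hexagon moved from (6.5, 5.8) to (7.3, 6.7), a distance of √(0.8² + 0.9²) ≈ 1.2.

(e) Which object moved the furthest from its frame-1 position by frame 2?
the pink cross

(moved 4.8; next 4.4)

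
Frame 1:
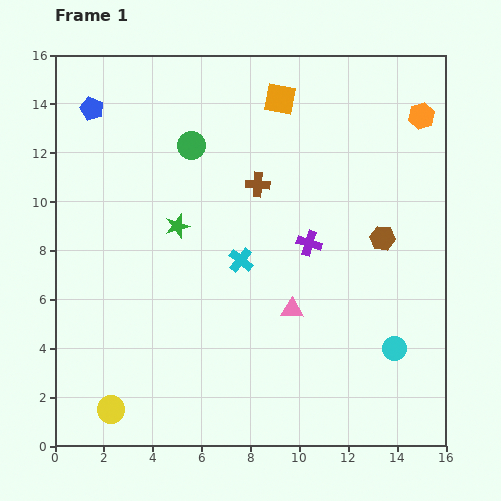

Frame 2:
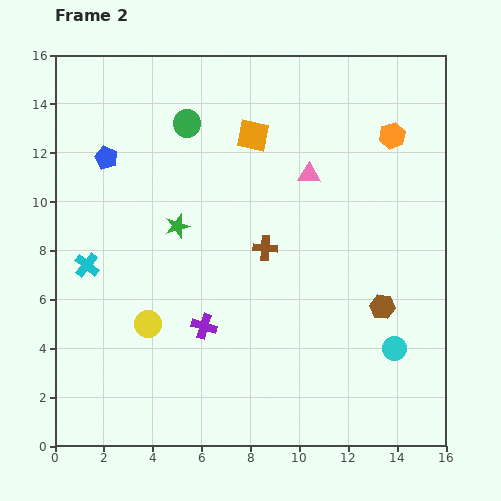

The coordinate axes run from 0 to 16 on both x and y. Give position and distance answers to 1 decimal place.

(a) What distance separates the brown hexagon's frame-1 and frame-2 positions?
2.8

The brown hexagon moved from (13.4, 8.5) to (13.4, 5.7), a distance of √(0.0² + 2.8²) ≈ 2.8.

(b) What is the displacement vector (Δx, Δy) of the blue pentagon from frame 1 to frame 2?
(0.6, -2.0)

The blue pentagon was at (1.5, 13.8) in frame 1 and (2.1, 11.8) in frame 2.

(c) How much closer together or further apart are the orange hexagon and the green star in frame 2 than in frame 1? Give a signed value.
-1.5

Distance in frame 1: 11.0. Distance in frame 2: 9.5.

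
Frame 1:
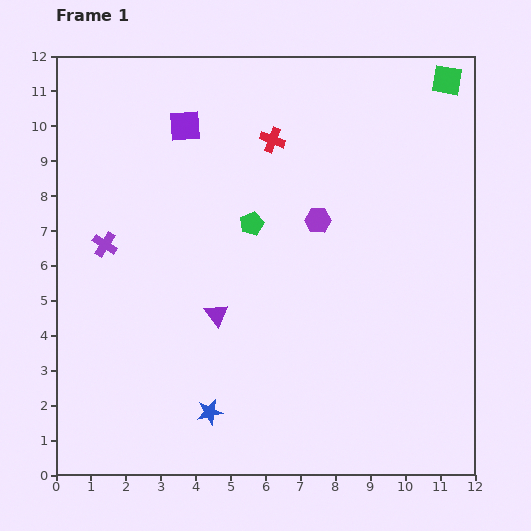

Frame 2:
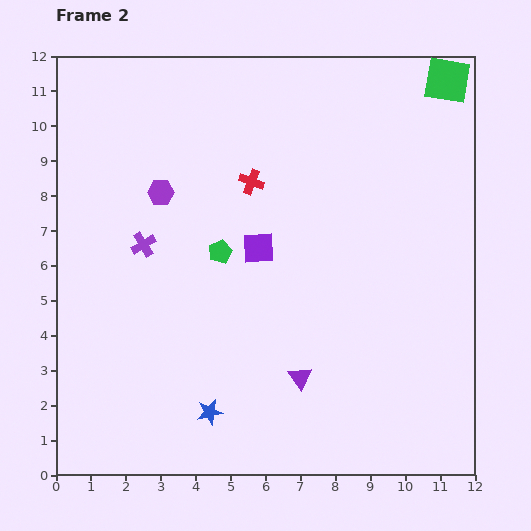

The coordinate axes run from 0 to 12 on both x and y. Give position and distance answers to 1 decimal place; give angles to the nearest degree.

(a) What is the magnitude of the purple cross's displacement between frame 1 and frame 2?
1.1

The purple cross moved from (1.4, 6.6) to (2.5, 6.6), a distance of √(1.1² + 0.0²) ≈ 1.1.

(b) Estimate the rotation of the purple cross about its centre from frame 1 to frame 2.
26° clockwise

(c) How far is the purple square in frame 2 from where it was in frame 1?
4.1

The purple square moved from (3.7, 10.0) to (5.8, 6.5), a distance of √(2.1² + 3.5²) ≈ 4.1.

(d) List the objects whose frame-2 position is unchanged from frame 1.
the blue star, the green square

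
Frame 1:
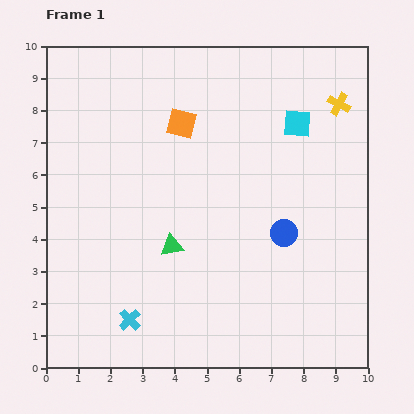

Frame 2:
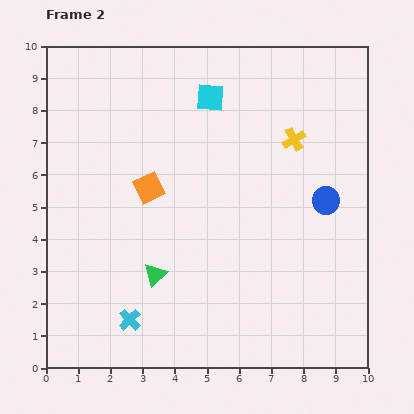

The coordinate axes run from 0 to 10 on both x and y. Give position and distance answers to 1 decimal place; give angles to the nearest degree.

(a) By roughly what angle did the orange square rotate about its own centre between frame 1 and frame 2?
39° counter-clockwise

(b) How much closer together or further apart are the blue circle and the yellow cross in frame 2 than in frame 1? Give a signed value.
-2.2

Distance in frame 1: 4.3. Distance in frame 2: 2.1.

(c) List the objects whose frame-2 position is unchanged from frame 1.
the cyan cross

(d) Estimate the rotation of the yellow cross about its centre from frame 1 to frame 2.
31° clockwise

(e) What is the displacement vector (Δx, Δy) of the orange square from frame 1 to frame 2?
(-1.0, -2.0)

The orange square was at (4.2, 7.6) in frame 1 and (3.2, 5.6) in frame 2.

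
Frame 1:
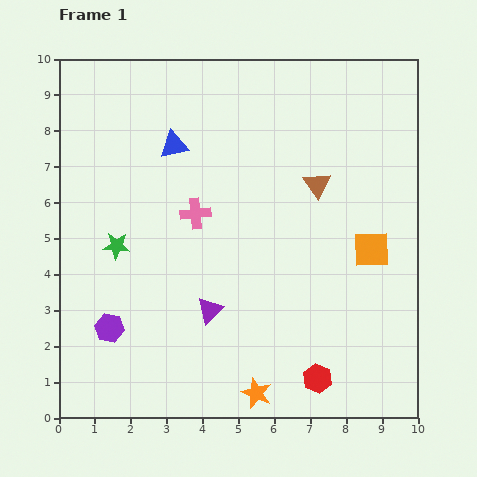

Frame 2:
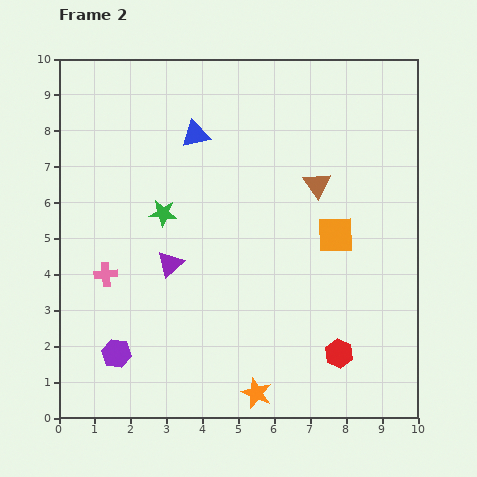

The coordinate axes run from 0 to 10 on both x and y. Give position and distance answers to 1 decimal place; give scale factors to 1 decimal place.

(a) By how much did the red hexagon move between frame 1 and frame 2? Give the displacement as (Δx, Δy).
(0.6, 0.7)

The red hexagon was at (7.2, 1.1) in frame 1 and (7.8, 1.8) in frame 2.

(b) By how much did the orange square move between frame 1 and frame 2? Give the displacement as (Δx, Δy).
(-1.0, 0.4)

The orange square was at (8.7, 4.7) in frame 1 and (7.7, 5.1) in frame 2.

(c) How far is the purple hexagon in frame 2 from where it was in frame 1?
0.7

The purple hexagon moved from (1.4, 2.5) to (1.6, 1.8), a distance of √(0.2² + 0.7²) ≈ 0.7.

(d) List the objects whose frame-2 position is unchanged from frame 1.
the orange star, the brown triangle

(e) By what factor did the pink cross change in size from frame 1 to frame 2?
0.8×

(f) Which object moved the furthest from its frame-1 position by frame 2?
the pink cross

(moved 3.0; next 1.7)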